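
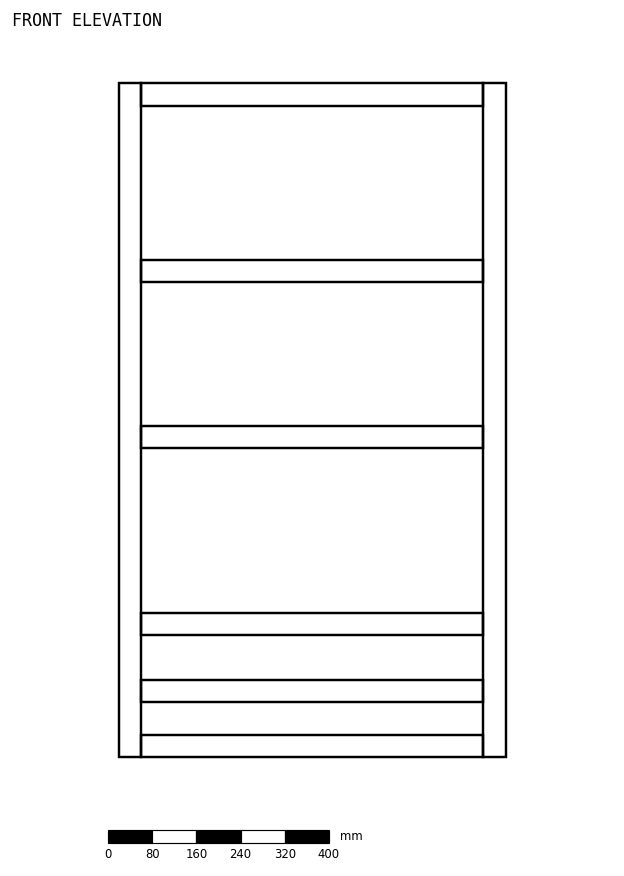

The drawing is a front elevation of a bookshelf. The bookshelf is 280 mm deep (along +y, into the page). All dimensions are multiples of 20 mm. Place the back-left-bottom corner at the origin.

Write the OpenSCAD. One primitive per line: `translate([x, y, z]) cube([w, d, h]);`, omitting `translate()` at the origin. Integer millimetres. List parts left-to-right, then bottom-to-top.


cube([40, 280, 1220]);
translate([40, 0, 0]) cube([620, 280, 40]);
translate([40, 0, 100]) cube([620, 280, 40]);
translate([40, 0, 220]) cube([620, 280, 40]);
translate([40, 0, 560]) cube([620, 280, 40]);
translate([40, 0, 860]) cube([620, 280, 40]);
translate([40, 0, 1180]) cube([620, 280, 40]);
translate([660, 0, 0]) cube([40, 280, 1220]);


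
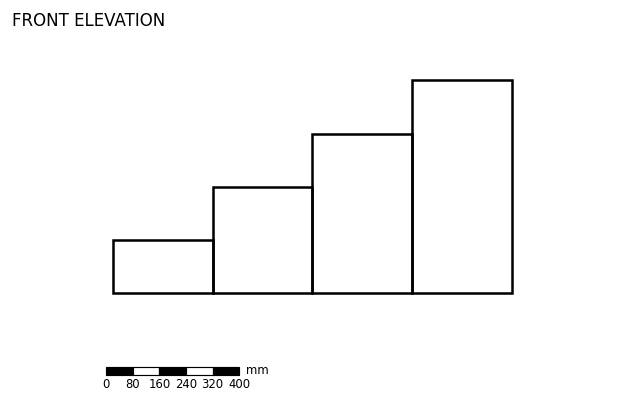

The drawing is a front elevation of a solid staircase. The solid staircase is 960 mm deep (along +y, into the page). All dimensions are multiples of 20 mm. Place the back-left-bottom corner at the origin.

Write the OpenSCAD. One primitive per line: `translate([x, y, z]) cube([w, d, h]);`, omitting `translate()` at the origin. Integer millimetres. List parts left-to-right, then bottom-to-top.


cube([300, 960, 160]);
translate([300, 0, 0]) cube([300, 960, 320]);
translate([600, 0, 0]) cube([300, 960, 480]);
translate([900, 0, 0]) cube([300, 960, 640]);


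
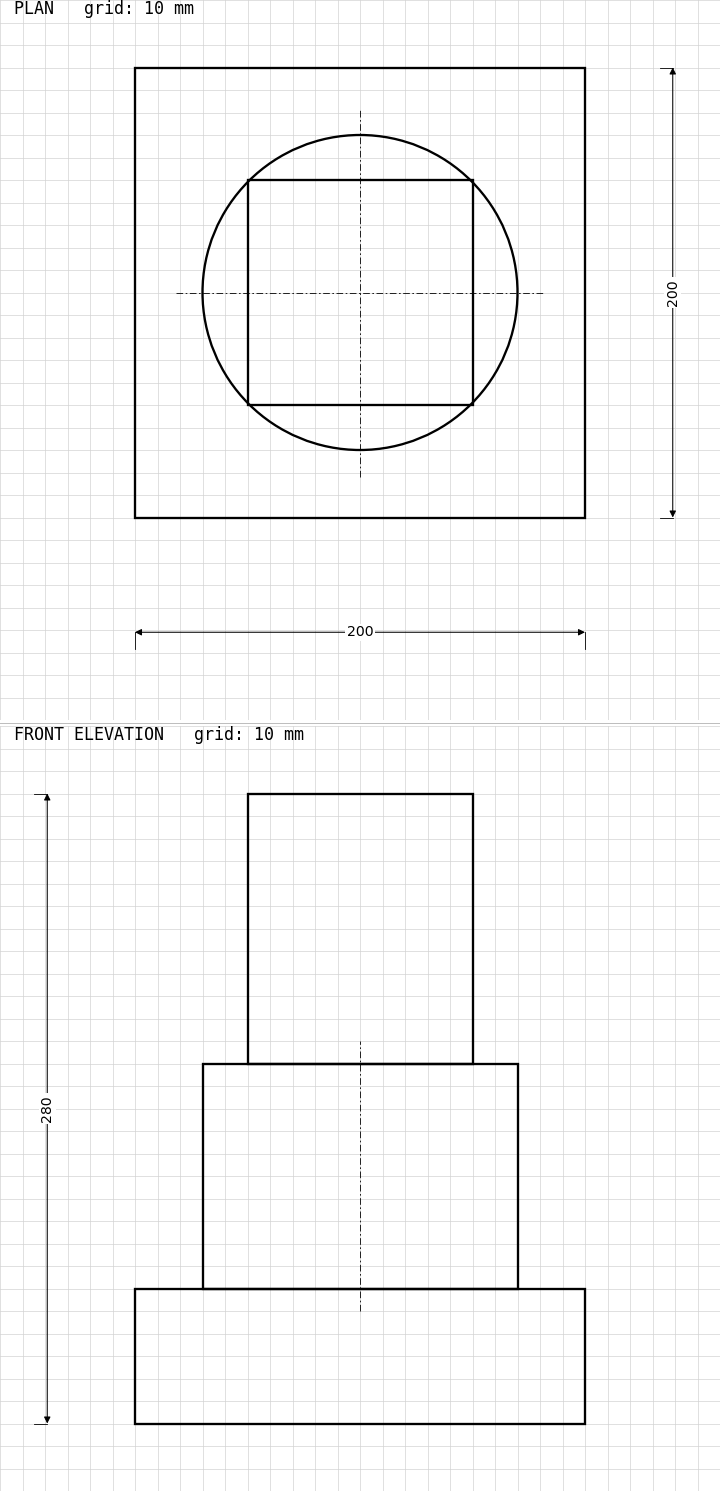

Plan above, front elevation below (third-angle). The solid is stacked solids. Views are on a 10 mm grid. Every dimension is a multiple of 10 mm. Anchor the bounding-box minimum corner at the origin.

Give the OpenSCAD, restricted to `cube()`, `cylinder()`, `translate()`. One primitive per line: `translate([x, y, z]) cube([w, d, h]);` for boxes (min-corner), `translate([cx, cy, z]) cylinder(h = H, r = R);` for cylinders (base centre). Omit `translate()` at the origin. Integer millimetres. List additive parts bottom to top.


cube([200, 200, 60]);
translate([100, 100, 60]) cylinder(h = 100, r = 70);
translate([50, 50, 160]) cube([100, 100, 120]);


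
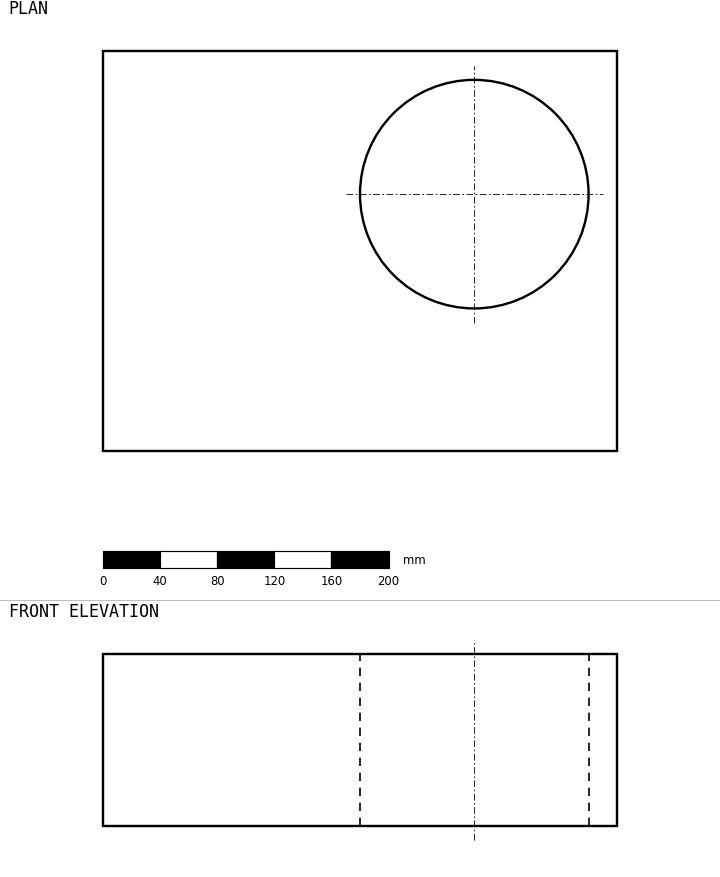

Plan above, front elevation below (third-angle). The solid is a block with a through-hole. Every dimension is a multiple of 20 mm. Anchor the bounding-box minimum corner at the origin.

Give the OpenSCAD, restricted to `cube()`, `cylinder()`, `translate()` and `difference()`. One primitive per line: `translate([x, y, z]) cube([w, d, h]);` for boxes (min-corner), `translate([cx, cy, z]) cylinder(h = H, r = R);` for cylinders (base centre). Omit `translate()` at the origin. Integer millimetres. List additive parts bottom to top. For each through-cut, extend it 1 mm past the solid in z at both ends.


difference() {
  cube([360, 280, 120]);
  translate([260, 180, -1]) cylinder(h = 122, r = 80);
}


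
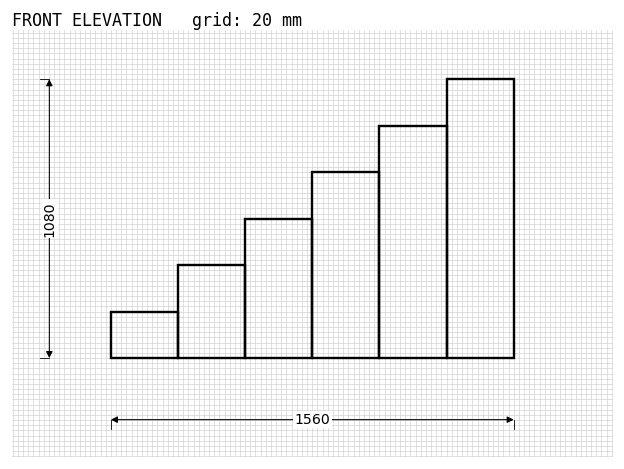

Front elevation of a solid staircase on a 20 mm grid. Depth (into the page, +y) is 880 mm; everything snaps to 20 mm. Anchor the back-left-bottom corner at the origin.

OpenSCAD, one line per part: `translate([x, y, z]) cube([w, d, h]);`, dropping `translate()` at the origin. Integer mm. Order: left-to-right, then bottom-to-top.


cube([260, 880, 180]);
translate([260, 0, 0]) cube([260, 880, 360]);
translate([520, 0, 0]) cube([260, 880, 540]);
translate([780, 0, 0]) cube([260, 880, 720]);
translate([1040, 0, 0]) cube([260, 880, 900]);
translate([1300, 0, 0]) cube([260, 880, 1080]);


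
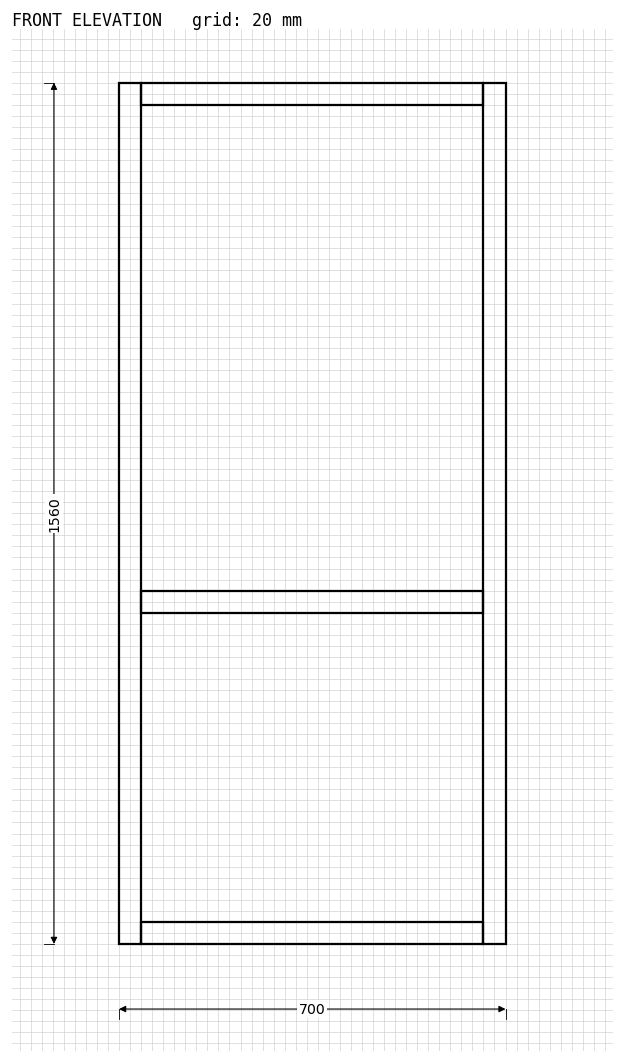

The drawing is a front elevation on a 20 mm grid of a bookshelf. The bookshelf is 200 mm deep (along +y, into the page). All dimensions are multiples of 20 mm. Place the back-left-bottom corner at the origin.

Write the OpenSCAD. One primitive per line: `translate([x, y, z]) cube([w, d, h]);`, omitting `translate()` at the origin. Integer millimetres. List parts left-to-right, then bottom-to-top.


cube([40, 200, 1560]);
translate([40, 0, 0]) cube([620, 200, 40]);
translate([40, 0, 600]) cube([620, 200, 40]);
translate([40, 0, 1520]) cube([620, 200, 40]);
translate([660, 0, 0]) cube([40, 200, 1560]);


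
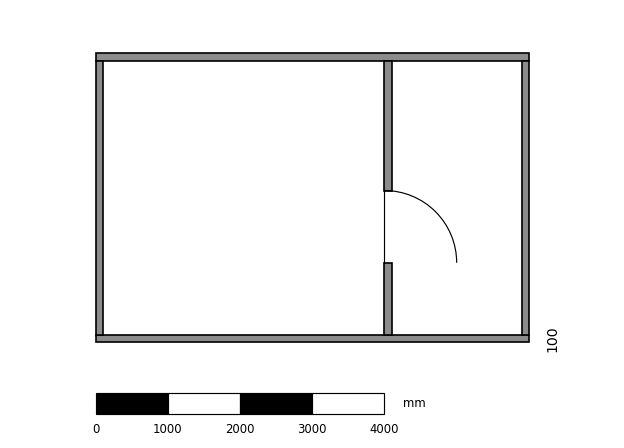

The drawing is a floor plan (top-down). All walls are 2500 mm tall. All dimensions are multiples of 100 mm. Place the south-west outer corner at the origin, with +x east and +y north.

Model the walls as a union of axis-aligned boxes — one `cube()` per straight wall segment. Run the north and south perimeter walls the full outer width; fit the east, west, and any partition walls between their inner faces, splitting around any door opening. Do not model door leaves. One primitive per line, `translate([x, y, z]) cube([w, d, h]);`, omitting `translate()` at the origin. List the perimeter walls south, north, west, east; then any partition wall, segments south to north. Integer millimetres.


cube([6000, 100, 2500]);
translate([0, 3900, 0]) cube([6000, 100, 2500]);
translate([0, 100, 0]) cube([100, 3800, 2500]);
translate([5900, 100, 0]) cube([100, 3800, 2500]);
translate([4000, 100, 0]) cube([100, 1000, 2500]);
translate([4000, 2100, 0]) cube([100, 1800, 2500]);


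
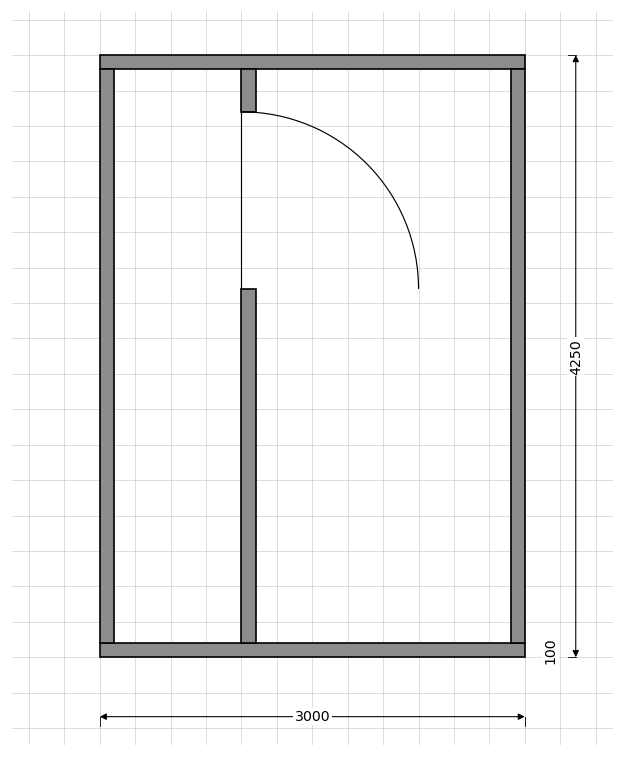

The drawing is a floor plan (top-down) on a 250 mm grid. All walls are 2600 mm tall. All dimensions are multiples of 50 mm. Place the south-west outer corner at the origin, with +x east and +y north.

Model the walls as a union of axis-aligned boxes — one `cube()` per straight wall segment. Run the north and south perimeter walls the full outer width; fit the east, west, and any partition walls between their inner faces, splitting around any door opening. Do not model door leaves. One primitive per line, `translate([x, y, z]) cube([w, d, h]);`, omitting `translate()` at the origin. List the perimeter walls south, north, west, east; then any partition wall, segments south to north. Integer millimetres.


cube([3000, 100, 2600]);
translate([0, 4150, 0]) cube([3000, 100, 2600]);
translate([0, 100, 0]) cube([100, 4050, 2600]);
translate([2900, 100, 0]) cube([100, 4050, 2600]);
translate([1000, 100, 0]) cube([100, 2500, 2600]);
translate([1000, 3850, 0]) cube([100, 300, 2600]);


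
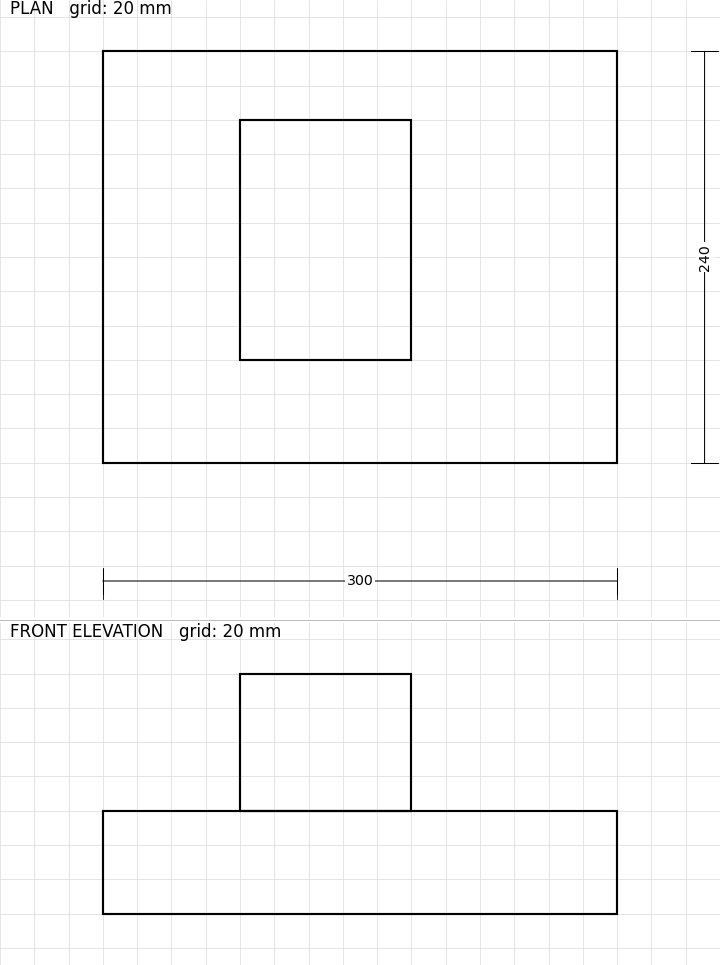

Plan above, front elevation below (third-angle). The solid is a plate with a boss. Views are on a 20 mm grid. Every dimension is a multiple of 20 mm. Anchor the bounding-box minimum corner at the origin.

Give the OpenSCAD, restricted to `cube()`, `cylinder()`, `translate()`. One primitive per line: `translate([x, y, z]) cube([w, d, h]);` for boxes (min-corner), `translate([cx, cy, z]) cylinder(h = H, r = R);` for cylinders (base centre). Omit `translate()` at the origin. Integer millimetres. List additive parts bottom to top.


cube([300, 240, 60]);
translate([80, 60, 60]) cube([100, 140, 80]);


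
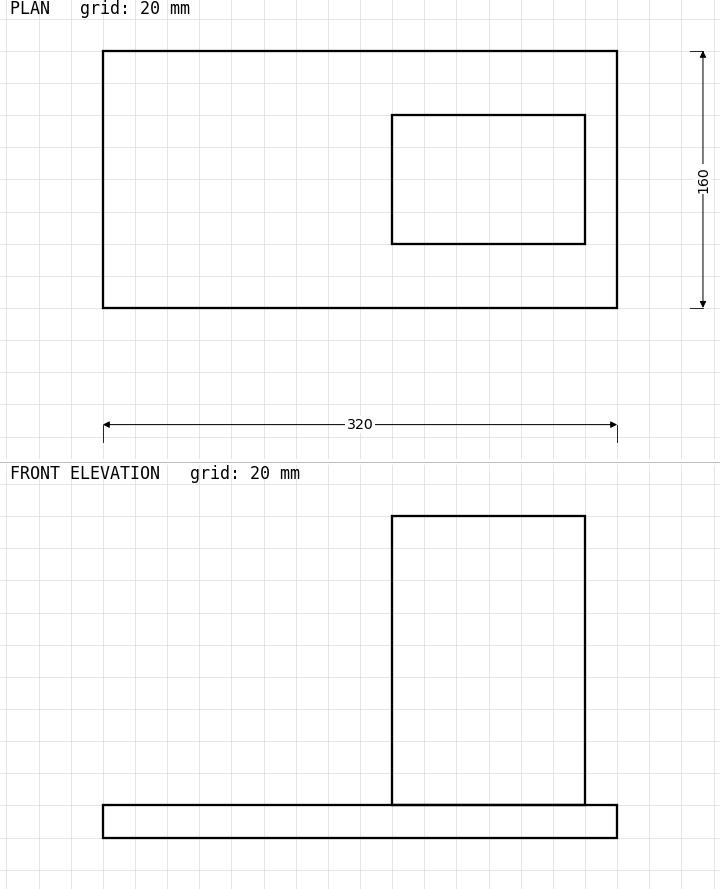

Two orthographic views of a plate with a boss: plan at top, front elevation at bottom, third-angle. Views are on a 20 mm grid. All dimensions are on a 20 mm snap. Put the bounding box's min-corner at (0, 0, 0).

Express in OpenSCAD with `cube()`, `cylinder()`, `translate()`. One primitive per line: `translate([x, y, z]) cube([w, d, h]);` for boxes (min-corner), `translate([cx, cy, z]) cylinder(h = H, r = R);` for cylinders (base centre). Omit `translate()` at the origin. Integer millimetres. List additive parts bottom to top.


cube([320, 160, 20]);
translate([180, 40, 20]) cube([120, 80, 180]);


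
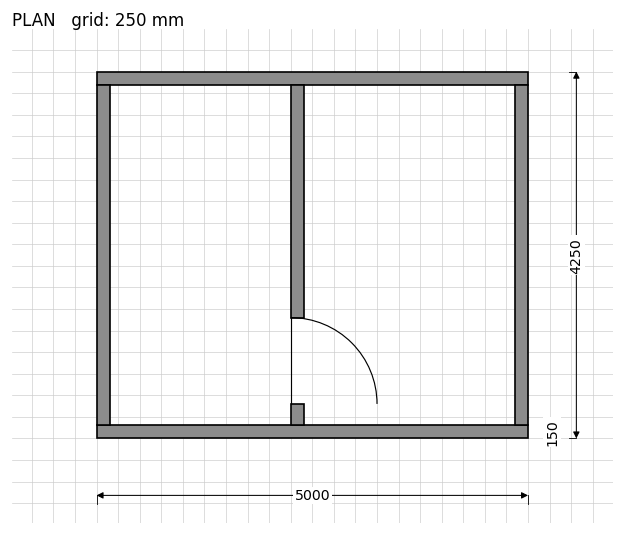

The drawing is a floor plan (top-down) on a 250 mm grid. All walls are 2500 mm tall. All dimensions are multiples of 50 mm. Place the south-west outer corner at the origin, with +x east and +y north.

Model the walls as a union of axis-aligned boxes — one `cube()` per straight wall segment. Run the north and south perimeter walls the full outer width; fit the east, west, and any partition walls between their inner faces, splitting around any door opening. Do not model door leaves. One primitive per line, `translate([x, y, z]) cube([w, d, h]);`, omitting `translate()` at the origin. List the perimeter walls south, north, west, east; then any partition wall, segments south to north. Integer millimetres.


cube([5000, 150, 2500]);
translate([0, 4100, 0]) cube([5000, 150, 2500]);
translate([0, 150, 0]) cube([150, 3950, 2500]);
translate([4850, 150, 0]) cube([150, 3950, 2500]);
translate([2250, 150, 0]) cube([150, 250, 2500]);
translate([2250, 1400, 0]) cube([150, 2700, 2500]);


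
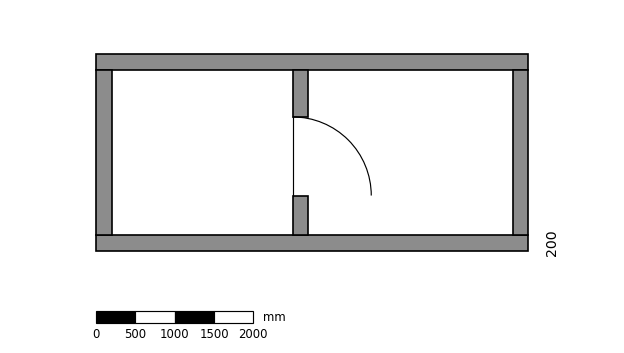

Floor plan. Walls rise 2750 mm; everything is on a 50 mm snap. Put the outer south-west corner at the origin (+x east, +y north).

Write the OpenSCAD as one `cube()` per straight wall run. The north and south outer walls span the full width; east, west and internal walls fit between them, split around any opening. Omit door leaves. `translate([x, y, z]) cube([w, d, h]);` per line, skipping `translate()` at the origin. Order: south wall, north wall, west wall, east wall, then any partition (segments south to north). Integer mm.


cube([5500, 200, 2750]);
translate([0, 2300, 0]) cube([5500, 200, 2750]);
translate([0, 200, 0]) cube([200, 2100, 2750]);
translate([5300, 200, 0]) cube([200, 2100, 2750]);
translate([2500, 200, 0]) cube([200, 500, 2750]);
translate([2500, 1700, 0]) cube([200, 600, 2750]);


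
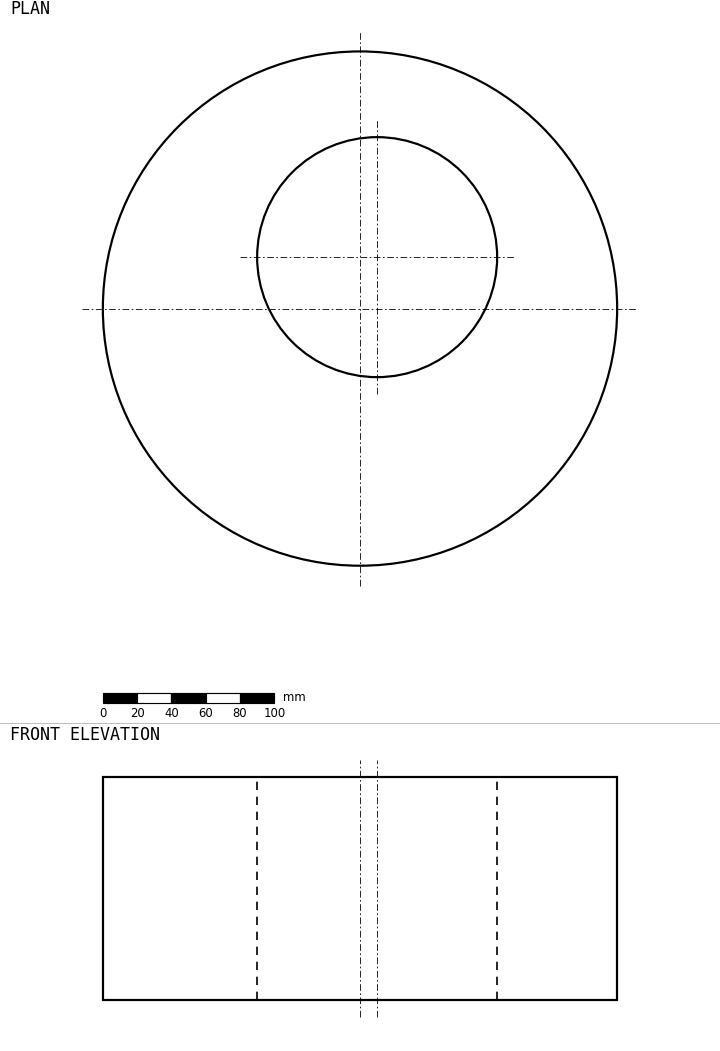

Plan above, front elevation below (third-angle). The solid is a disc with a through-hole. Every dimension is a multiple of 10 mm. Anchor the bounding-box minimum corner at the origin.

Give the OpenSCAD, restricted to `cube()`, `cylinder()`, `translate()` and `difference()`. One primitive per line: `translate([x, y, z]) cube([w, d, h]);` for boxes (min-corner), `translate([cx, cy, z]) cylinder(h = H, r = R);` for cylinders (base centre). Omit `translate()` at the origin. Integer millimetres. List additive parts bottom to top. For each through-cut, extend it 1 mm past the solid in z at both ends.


difference() {
  translate([150, 150, 0]) cylinder(h = 130, r = 150);
  translate([160, 180, -1]) cylinder(h = 132, r = 70);
}


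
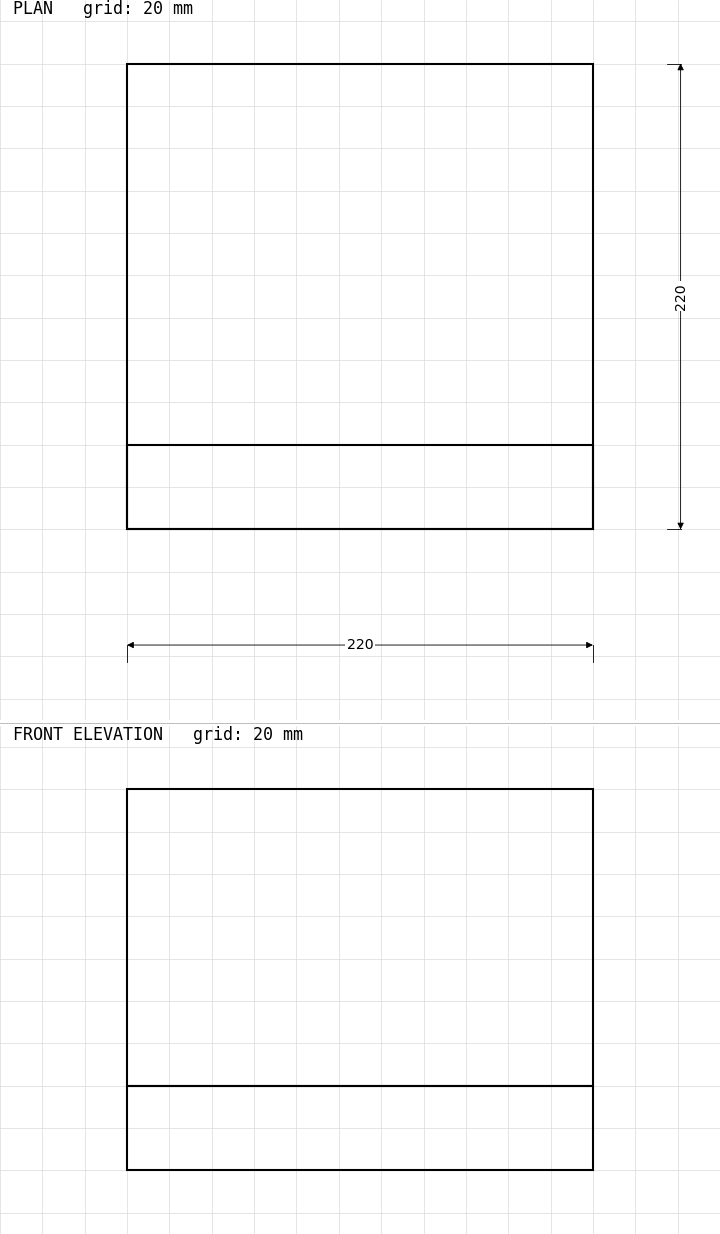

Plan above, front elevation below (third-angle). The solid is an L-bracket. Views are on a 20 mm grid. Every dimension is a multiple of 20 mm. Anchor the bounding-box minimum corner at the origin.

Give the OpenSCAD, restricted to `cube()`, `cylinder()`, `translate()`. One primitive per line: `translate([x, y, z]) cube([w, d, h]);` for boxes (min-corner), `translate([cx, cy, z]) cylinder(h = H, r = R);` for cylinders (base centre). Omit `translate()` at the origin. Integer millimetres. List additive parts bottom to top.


cube([220, 220, 40]);
translate([0, 0, 40]) cube([220, 40, 140]);


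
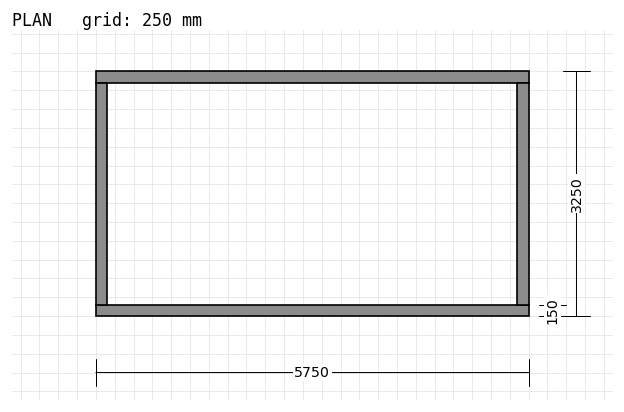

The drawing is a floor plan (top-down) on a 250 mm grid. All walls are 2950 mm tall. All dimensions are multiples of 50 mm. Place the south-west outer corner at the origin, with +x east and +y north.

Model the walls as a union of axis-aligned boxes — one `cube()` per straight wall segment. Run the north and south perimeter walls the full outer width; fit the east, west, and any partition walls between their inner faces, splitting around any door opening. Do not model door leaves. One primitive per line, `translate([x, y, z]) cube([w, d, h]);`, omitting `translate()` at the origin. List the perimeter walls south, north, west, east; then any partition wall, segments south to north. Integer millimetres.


cube([5750, 150, 2950]);
translate([0, 3100, 0]) cube([5750, 150, 2950]);
translate([0, 150, 0]) cube([150, 2950, 2950]);
translate([5600, 150, 0]) cube([150, 2950, 2950]);


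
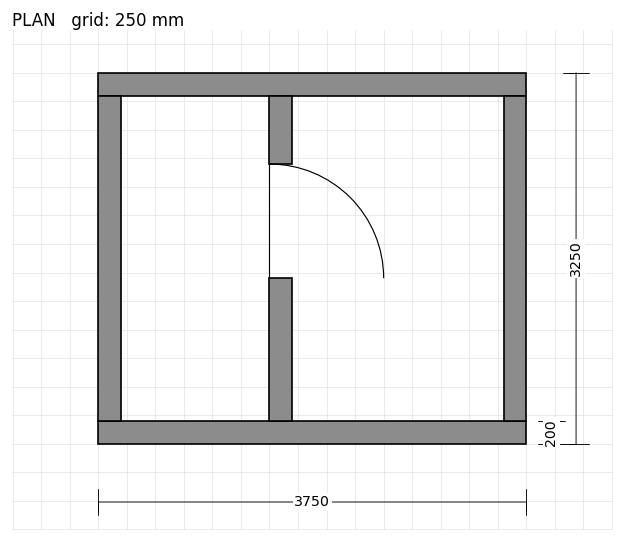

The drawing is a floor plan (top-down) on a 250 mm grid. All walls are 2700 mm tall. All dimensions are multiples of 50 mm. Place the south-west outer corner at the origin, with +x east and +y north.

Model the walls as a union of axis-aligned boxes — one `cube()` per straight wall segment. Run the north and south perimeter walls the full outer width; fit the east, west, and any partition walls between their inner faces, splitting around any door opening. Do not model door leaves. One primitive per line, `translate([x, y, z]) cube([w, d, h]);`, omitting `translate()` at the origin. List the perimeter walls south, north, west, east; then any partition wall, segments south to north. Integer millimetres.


cube([3750, 200, 2700]);
translate([0, 3050, 0]) cube([3750, 200, 2700]);
translate([0, 200, 0]) cube([200, 2850, 2700]);
translate([3550, 200, 0]) cube([200, 2850, 2700]);
translate([1500, 200, 0]) cube([200, 1250, 2700]);
translate([1500, 2450, 0]) cube([200, 600, 2700]);


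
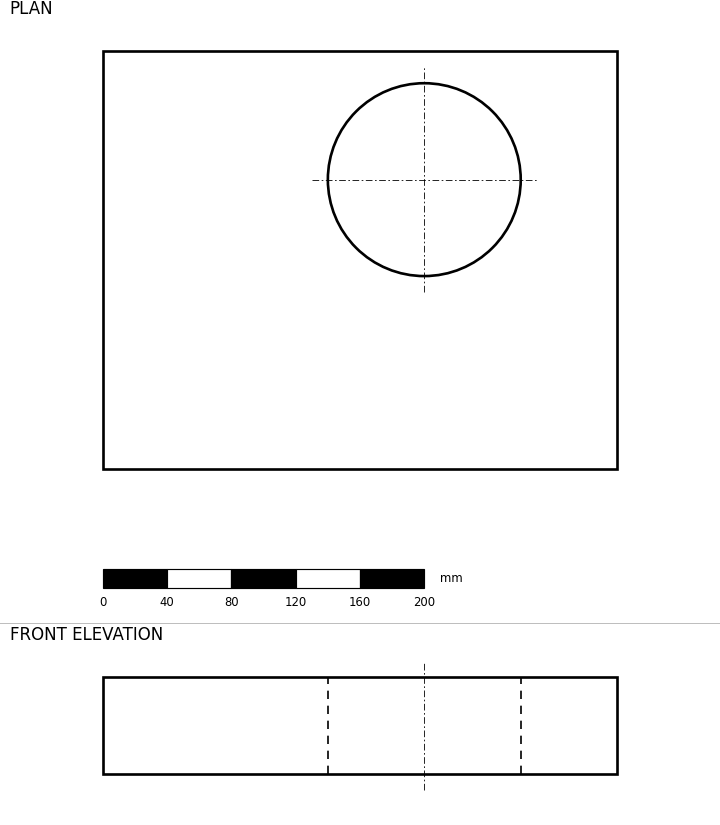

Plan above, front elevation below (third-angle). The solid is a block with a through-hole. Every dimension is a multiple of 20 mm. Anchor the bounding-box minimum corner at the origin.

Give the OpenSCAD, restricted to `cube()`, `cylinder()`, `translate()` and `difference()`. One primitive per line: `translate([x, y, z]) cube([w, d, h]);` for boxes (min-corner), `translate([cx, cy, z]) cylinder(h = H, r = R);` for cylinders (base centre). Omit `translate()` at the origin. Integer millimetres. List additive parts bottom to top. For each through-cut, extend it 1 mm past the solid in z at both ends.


difference() {
  cube([320, 260, 60]);
  translate([200, 180, -1]) cylinder(h = 62, r = 60);
}


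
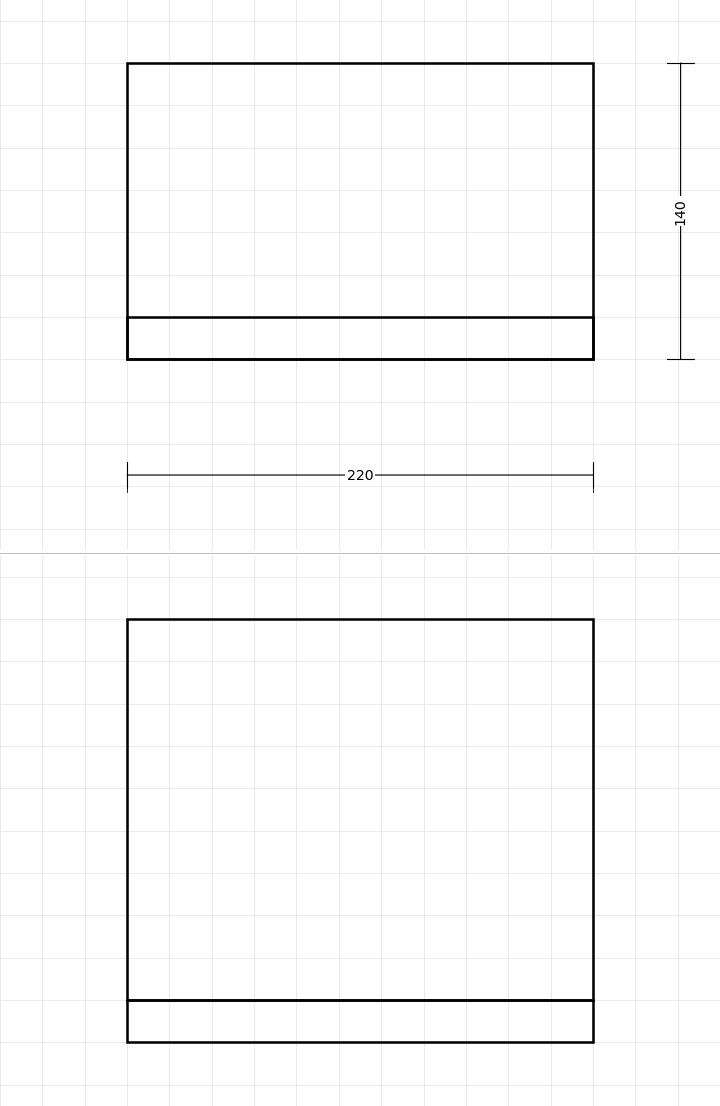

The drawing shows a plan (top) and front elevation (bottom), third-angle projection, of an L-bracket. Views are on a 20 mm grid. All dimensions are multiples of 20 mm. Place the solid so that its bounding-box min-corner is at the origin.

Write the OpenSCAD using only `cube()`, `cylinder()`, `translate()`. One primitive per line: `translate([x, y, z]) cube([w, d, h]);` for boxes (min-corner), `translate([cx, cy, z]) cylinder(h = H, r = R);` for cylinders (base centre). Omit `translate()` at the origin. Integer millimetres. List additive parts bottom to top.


cube([220, 140, 20]);
translate([0, 0, 20]) cube([220, 20, 180]);


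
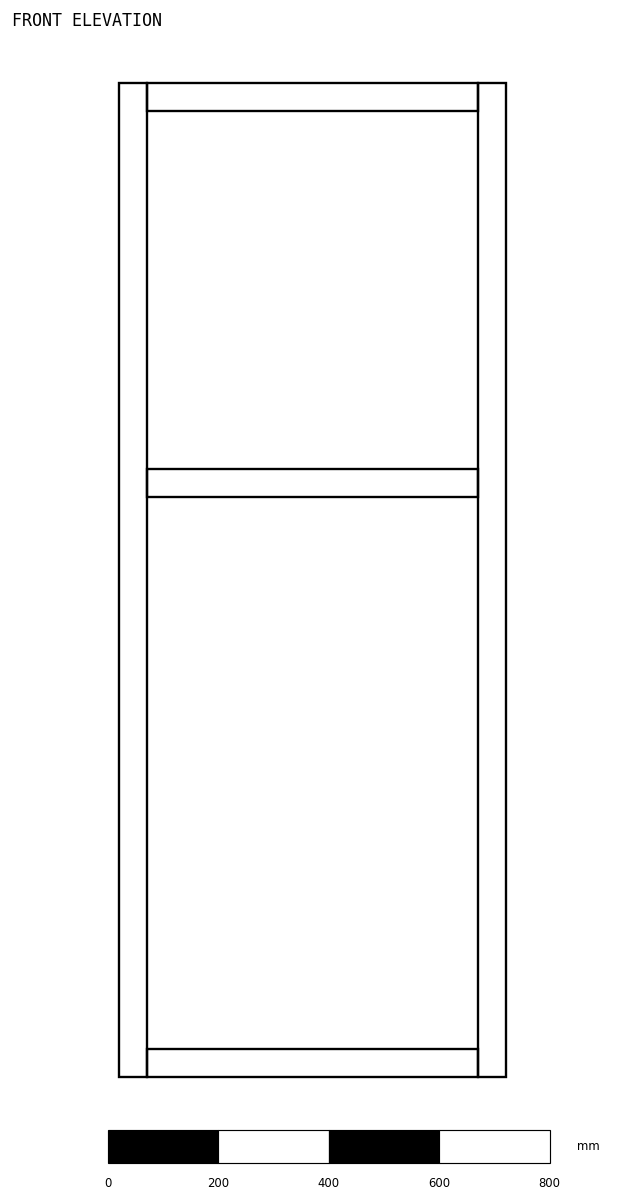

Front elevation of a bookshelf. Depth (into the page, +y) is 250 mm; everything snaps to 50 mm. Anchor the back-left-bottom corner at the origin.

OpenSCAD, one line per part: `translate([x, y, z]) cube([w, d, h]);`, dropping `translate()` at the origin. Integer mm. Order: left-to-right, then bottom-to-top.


cube([50, 250, 1800]);
translate([50, 0, 0]) cube([600, 250, 50]);
translate([50, 0, 1050]) cube([600, 250, 50]);
translate([50, 0, 1750]) cube([600, 250, 50]);
translate([650, 0, 0]) cube([50, 250, 1800]);


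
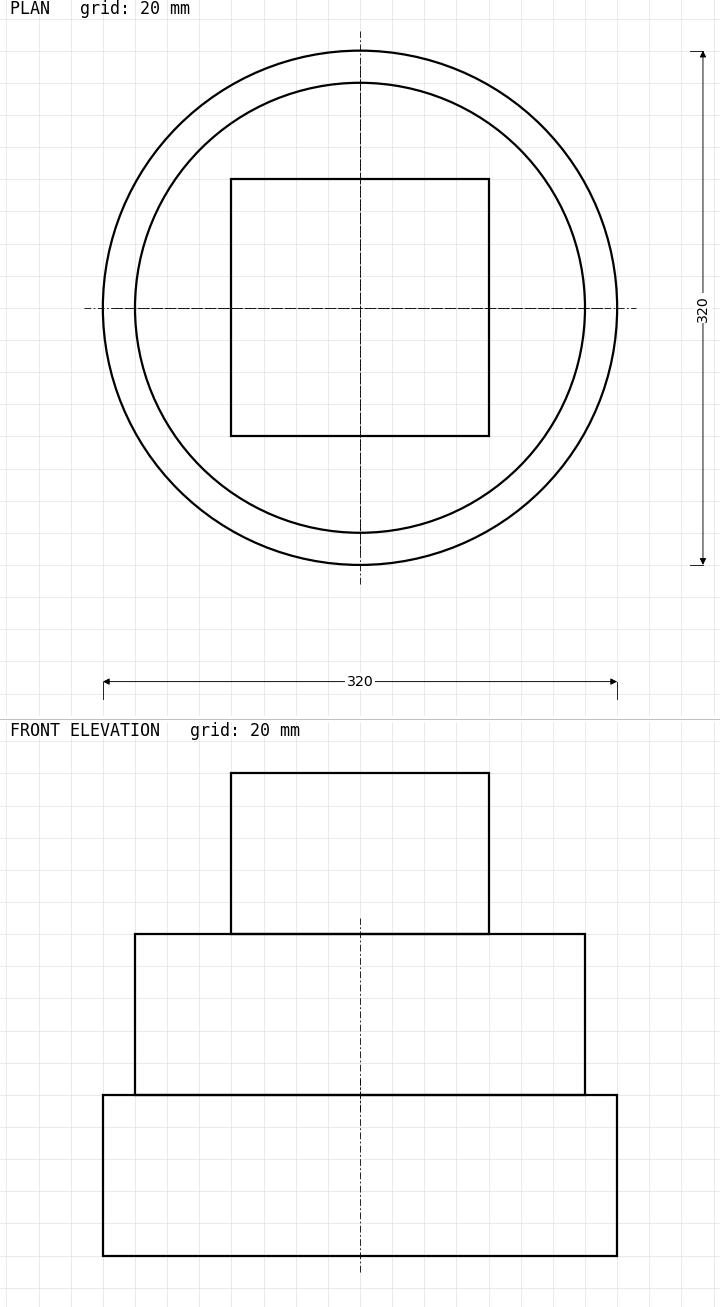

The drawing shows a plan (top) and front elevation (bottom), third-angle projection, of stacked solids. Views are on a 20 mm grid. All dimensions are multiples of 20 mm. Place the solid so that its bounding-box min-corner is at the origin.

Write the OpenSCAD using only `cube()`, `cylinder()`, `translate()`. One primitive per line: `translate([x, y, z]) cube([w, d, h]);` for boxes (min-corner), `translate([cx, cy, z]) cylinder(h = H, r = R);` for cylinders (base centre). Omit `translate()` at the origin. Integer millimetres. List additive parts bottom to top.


translate([160, 160, 0]) cylinder(h = 100, r = 160);
translate([160, 160, 100]) cylinder(h = 100, r = 140);
translate([80, 80, 200]) cube([160, 160, 100]);


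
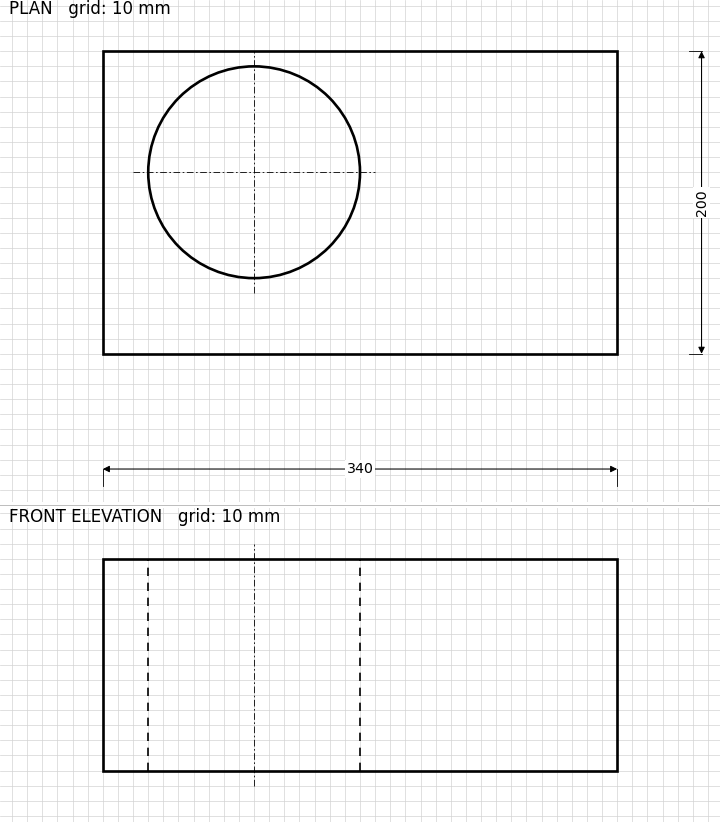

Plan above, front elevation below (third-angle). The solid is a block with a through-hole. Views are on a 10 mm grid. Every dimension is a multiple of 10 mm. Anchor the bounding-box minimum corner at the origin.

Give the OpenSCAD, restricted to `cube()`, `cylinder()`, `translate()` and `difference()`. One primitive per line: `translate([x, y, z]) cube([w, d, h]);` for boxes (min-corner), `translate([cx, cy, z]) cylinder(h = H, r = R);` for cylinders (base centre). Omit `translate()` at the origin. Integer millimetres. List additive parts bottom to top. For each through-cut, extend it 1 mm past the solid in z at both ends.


difference() {
  cube([340, 200, 140]);
  translate([100, 120, -1]) cylinder(h = 142, r = 70);
}


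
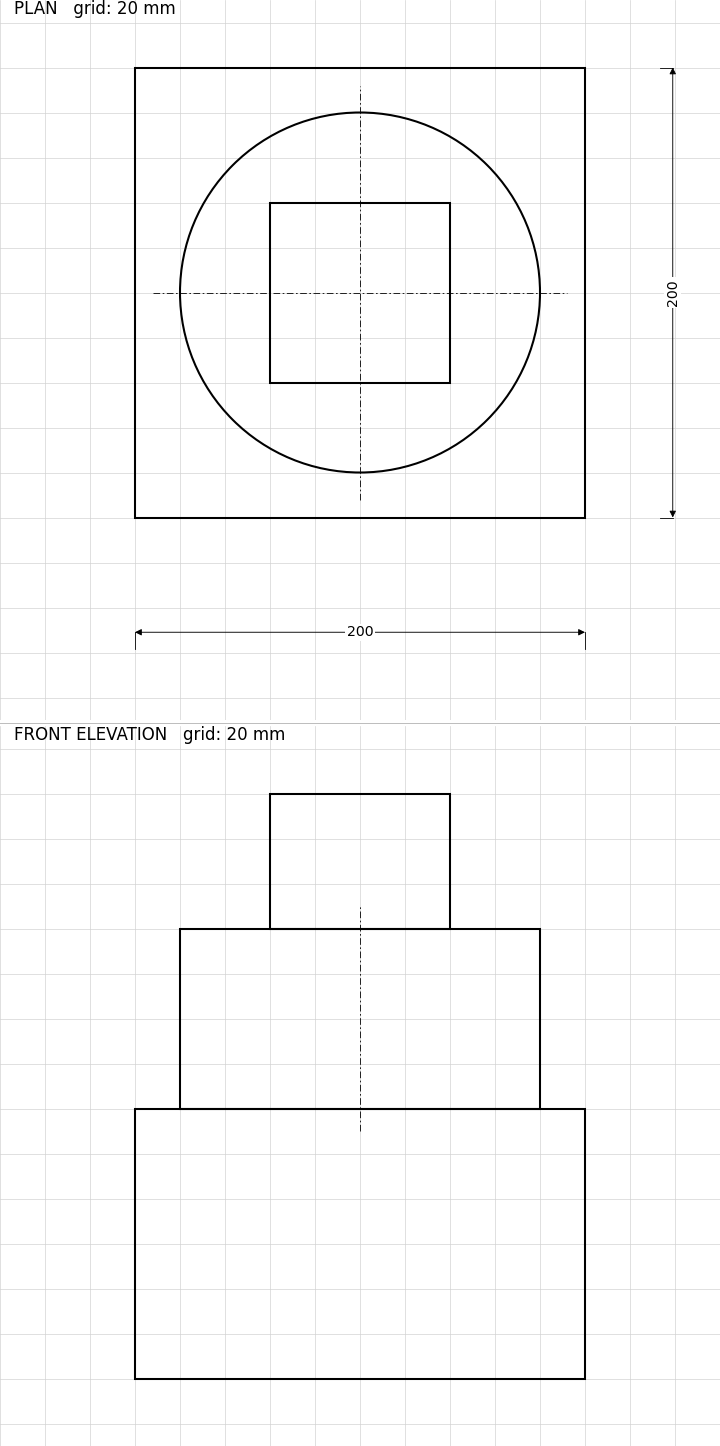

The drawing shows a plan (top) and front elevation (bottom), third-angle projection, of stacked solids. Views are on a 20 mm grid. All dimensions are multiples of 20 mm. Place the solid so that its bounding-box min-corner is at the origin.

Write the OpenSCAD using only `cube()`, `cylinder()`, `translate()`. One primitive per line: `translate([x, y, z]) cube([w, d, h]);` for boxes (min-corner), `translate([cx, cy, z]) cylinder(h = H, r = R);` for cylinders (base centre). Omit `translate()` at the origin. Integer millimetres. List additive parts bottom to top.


cube([200, 200, 120]);
translate([100, 100, 120]) cylinder(h = 80, r = 80);
translate([60, 60, 200]) cube([80, 80, 60]);


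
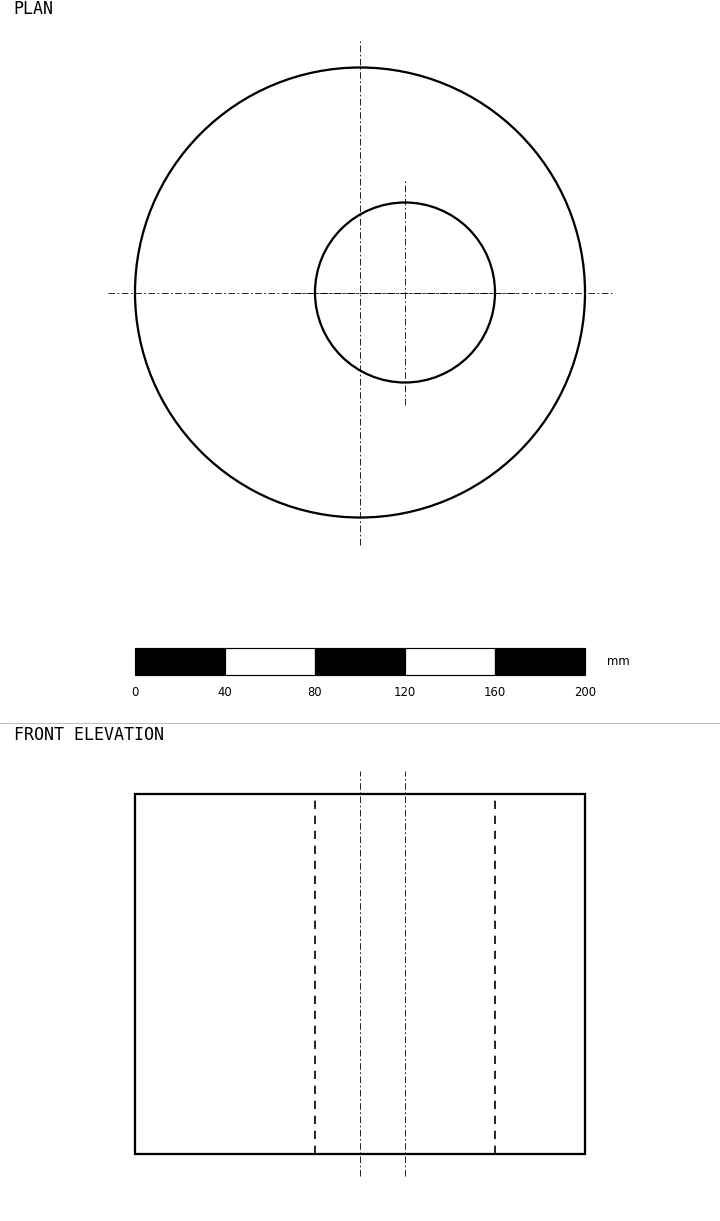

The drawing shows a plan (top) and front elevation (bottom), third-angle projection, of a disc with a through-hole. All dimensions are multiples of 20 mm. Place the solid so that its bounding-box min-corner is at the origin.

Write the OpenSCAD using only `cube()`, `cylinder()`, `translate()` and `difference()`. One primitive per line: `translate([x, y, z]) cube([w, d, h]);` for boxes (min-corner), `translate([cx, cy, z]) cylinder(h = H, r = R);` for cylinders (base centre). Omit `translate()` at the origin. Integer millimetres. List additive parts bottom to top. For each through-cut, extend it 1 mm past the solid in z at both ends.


difference() {
  translate([100, 100, 0]) cylinder(h = 160, r = 100);
  translate([120, 100, -1]) cylinder(h = 162, r = 40);
}


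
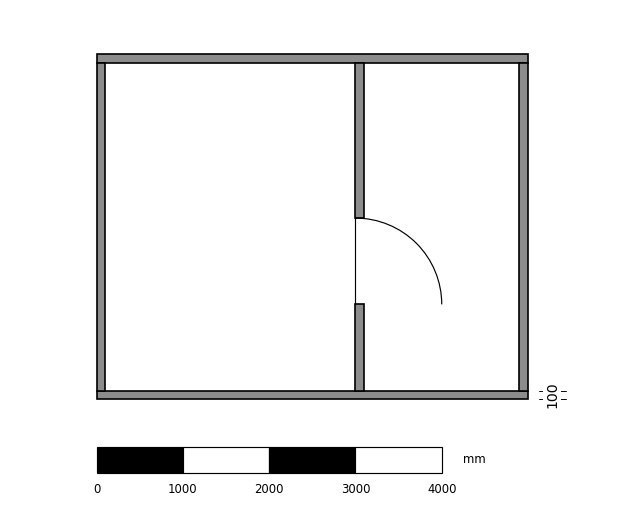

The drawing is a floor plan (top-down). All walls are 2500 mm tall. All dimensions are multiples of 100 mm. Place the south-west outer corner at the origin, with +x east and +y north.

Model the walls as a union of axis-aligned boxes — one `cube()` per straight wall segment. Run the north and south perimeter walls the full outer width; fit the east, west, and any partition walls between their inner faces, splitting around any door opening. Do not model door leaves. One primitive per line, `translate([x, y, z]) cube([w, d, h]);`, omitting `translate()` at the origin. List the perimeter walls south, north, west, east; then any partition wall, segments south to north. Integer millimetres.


cube([5000, 100, 2500]);
translate([0, 3900, 0]) cube([5000, 100, 2500]);
translate([0, 100, 0]) cube([100, 3800, 2500]);
translate([4900, 100, 0]) cube([100, 3800, 2500]);
translate([3000, 100, 0]) cube([100, 1000, 2500]);
translate([3000, 2100, 0]) cube([100, 1800, 2500]);


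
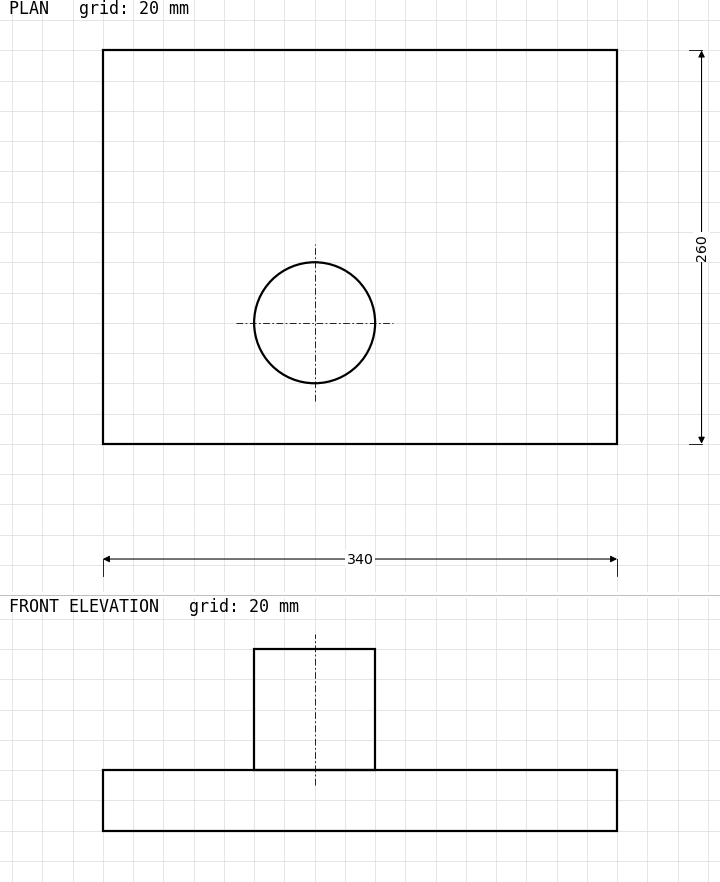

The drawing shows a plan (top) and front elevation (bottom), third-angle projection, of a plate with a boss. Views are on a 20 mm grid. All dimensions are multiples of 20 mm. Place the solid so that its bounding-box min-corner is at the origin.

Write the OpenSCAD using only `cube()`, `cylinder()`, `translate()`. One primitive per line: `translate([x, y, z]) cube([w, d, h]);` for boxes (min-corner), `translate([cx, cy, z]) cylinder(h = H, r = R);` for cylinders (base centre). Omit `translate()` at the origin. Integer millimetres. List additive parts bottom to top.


cube([340, 260, 40]);
translate([140, 80, 40]) cylinder(h = 80, r = 40);


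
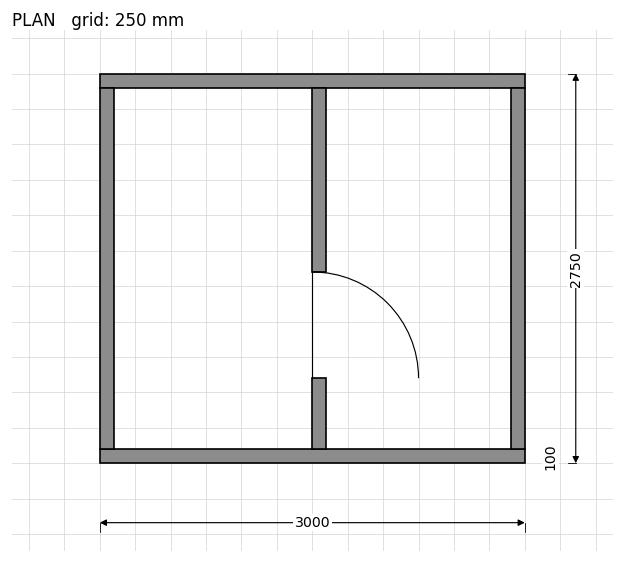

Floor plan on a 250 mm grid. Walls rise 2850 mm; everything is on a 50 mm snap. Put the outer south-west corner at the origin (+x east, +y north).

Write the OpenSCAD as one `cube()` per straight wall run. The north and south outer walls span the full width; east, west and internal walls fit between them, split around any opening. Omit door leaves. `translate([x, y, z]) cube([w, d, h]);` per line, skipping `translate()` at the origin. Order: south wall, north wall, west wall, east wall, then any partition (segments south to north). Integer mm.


cube([3000, 100, 2850]);
translate([0, 2650, 0]) cube([3000, 100, 2850]);
translate([0, 100, 0]) cube([100, 2550, 2850]);
translate([2900, 100, 0]) cube([100, 2550, 2850]);
translate([1500, 100, 0]) cube([100, 500, 2850]);
translate([1500, 1350, 0]) cube([100, 1300, 2850]);


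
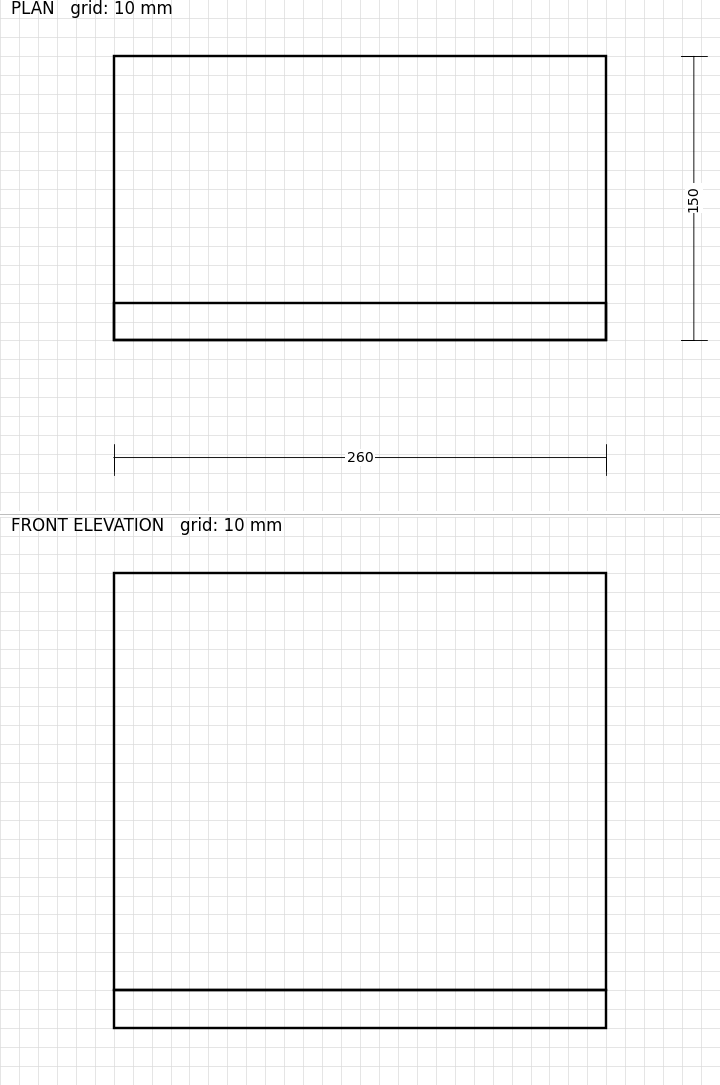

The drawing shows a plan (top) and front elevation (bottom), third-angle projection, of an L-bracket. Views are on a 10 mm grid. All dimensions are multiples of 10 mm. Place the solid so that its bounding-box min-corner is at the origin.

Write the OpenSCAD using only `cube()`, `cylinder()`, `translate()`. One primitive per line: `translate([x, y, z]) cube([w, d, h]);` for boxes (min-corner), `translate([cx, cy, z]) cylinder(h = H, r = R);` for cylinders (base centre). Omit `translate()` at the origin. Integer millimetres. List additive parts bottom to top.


cube([260, 150, 20]);
translate([0, 0, 20]) cube([260, 20, 220]);


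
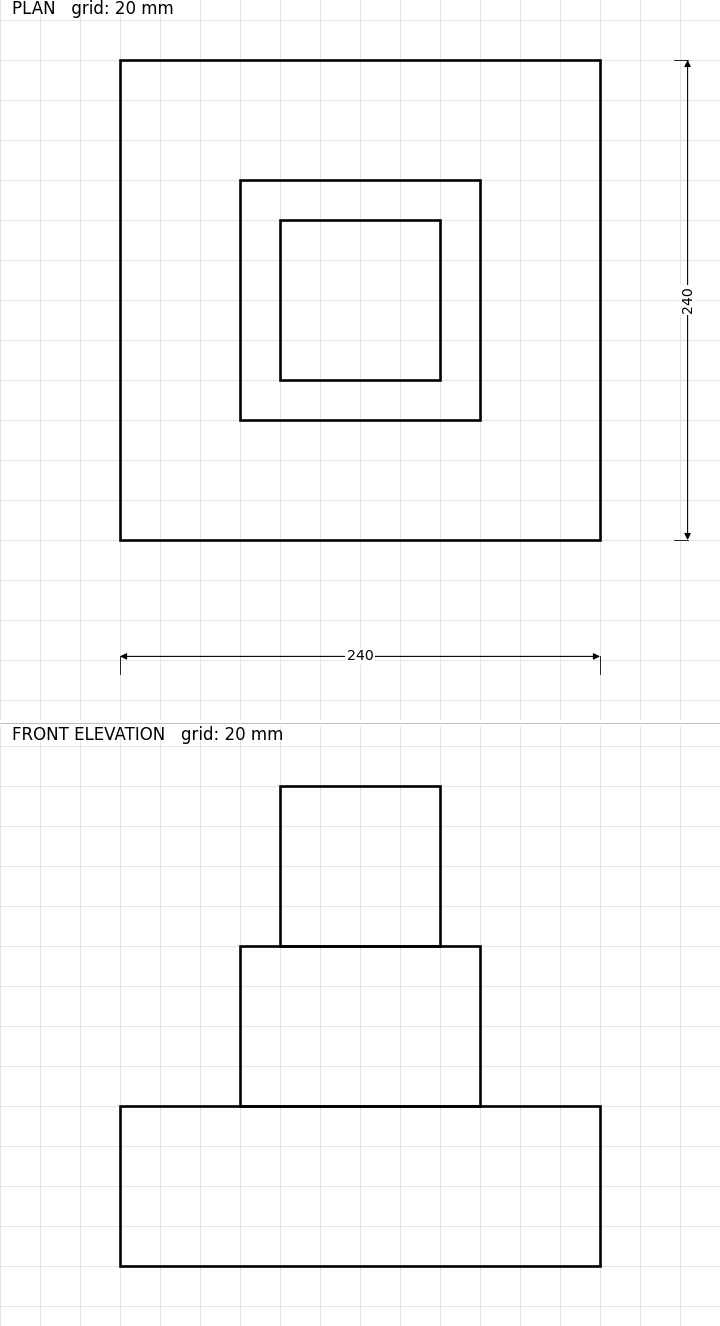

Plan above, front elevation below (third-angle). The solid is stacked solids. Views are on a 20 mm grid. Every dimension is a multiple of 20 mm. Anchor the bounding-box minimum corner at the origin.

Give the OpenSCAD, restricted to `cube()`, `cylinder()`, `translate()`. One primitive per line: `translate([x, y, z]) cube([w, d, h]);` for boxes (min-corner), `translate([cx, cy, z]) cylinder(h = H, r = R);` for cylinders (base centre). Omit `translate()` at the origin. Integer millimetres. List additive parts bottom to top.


cube([240, 240, 80]);
translate([60, 60, 80]) cube([120, 120, 80]);
translate([80, 80, 160]) cube([80, 80, 80]);


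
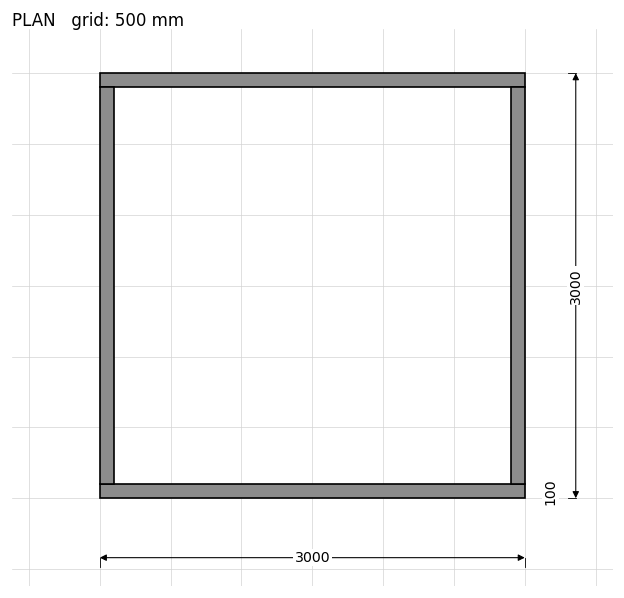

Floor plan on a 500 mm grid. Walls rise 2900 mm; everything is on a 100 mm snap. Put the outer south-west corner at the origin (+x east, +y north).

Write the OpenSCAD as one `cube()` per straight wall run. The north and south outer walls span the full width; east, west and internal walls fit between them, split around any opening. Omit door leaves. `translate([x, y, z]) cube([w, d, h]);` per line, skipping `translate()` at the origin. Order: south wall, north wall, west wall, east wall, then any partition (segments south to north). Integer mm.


cube([3000, 100, 2900]);
translate([0, 2900, 0]) cube([3000, 100, 2900]);
translate([0, 100, 0]) cube([100, 2800, 2900]);
translate([2900, 100, 0]) cube([100, 2800, 2900]);


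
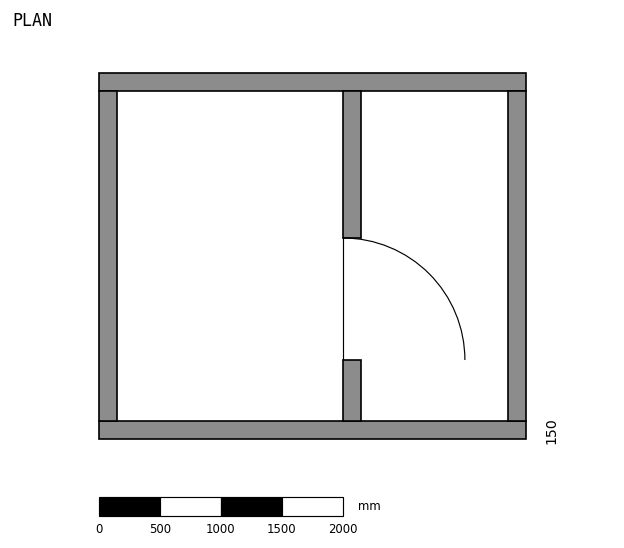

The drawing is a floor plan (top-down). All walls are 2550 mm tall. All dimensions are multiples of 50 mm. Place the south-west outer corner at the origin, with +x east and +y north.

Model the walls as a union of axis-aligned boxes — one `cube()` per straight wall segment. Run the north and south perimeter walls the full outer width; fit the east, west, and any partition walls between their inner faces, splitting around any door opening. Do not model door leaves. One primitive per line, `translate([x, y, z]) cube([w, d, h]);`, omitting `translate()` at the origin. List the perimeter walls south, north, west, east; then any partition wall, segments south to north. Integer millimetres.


cube([3500, 150, 2550]);
translate([0, 2850, 0]) cube([3500, 150, 2550]);
translate([0, 150, 0]) cube([150, 2700, 2550]);
translate([3350, 150, 0]) cube([150, 2700, 2550]);
translate([2000, 150, 0]) cube([150, 500, 2550]);
translate([2000, 1650, 0]) cube([150, 1200, 2550]);


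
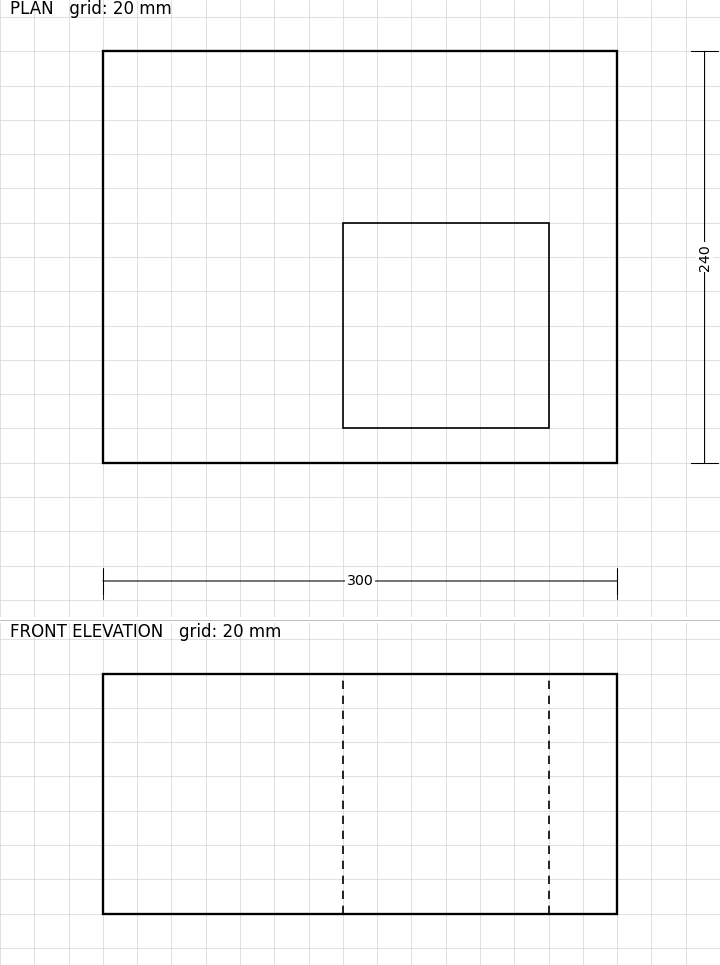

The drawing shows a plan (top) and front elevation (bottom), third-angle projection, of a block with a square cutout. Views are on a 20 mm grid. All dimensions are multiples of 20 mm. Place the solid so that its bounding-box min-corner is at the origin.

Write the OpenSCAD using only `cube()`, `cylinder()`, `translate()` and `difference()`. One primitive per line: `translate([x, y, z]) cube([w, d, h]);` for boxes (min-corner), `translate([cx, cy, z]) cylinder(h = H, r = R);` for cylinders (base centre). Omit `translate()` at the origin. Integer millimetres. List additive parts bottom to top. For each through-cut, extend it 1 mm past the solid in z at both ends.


difference() {
  cube([300, 240, 140]);
  translate([140, 20, -1]) cube([120, 120, 142]);
}


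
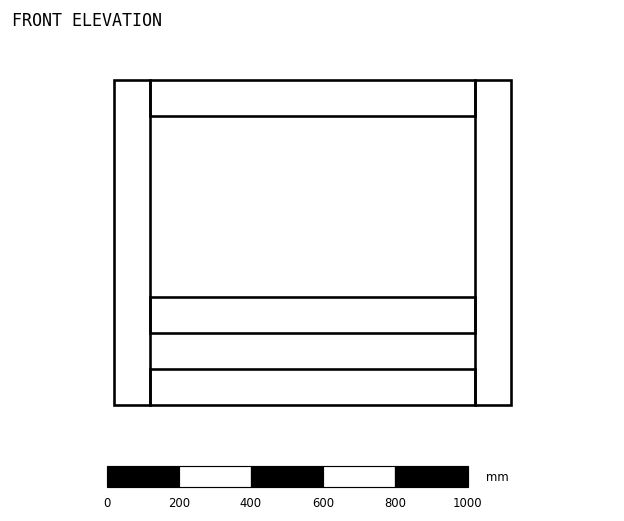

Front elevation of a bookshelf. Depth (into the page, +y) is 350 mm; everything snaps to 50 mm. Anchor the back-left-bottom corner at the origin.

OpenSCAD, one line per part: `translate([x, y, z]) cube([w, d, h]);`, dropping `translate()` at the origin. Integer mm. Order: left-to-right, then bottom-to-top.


cube([100, 350, 900]);
translate([100, 0, 0]) cube([900, 350, 100]);
translate([100, 0, 200]) cube([900, 350, 100]);
translate([100, 0, 800]) cube([900, 350, 100]);
translate([1000, 0, 0]) cube([100, 350, 900]);


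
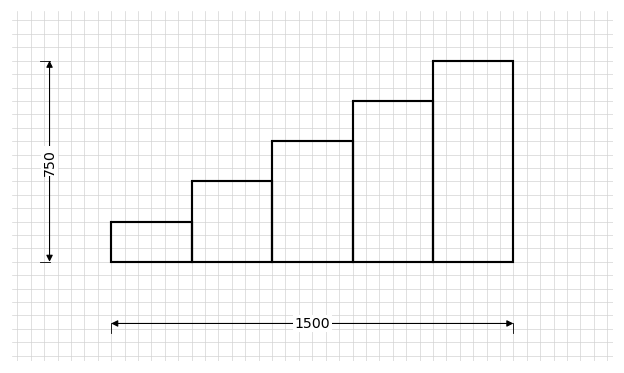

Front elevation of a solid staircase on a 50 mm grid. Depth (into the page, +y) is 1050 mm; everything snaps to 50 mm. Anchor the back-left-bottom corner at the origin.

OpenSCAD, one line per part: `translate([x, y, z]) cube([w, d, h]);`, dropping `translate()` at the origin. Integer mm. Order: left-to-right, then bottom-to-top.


cube([300, 1050, 150]);
translate([300, 0, 0]) cube([300, 1050, 300]);
translate([600, 0, 0]) cube([300, 1050, 450]);
translate([900, 0, 0]) cube([300, 1050, 600]);
translate([1200, 0, 0]) cube([300, 1050, 750]);


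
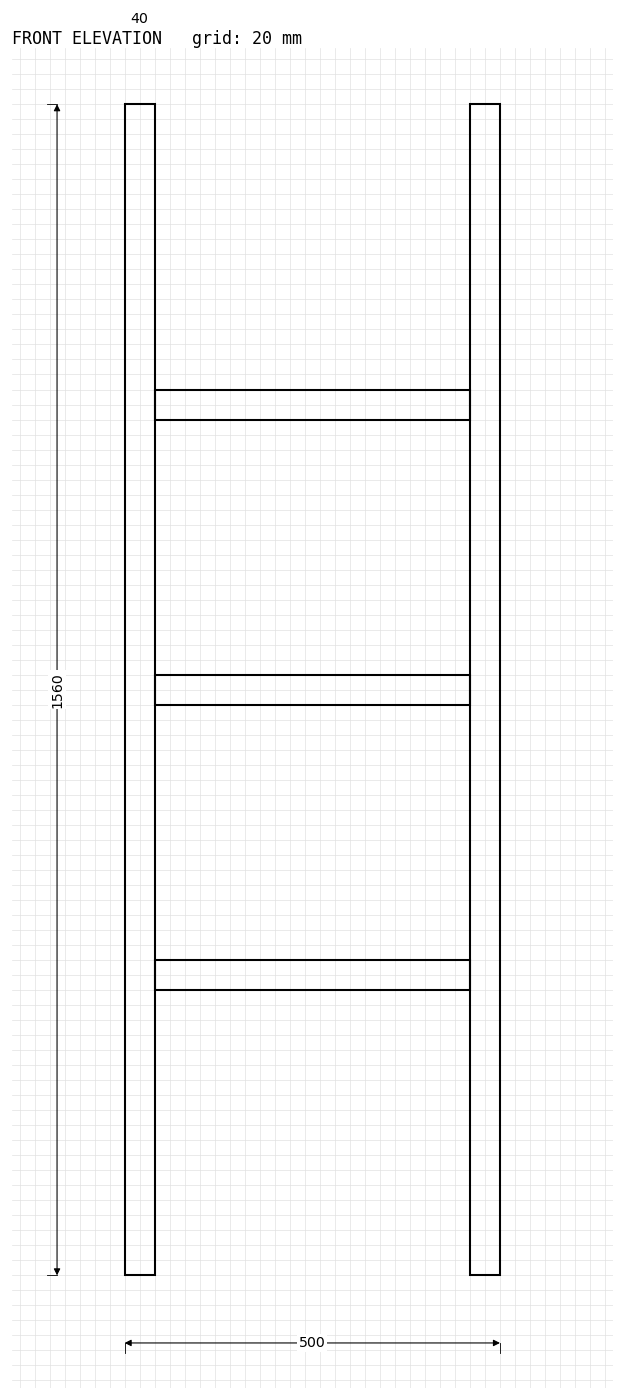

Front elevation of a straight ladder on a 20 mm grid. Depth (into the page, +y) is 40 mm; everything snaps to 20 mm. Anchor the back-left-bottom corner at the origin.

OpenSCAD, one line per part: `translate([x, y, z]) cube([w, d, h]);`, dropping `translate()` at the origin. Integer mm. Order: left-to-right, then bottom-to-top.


cube([40, 40, 1560]);
translate([40, 0, 380]) cube([420, 40, 40]);
translate([40, 0, 760]) cube([420, 40, 40]);
translate([40, 0, 1140]) cube([420, 40, 40]);
translate([460, 0, 0]) cube([40, 40, 1560]);


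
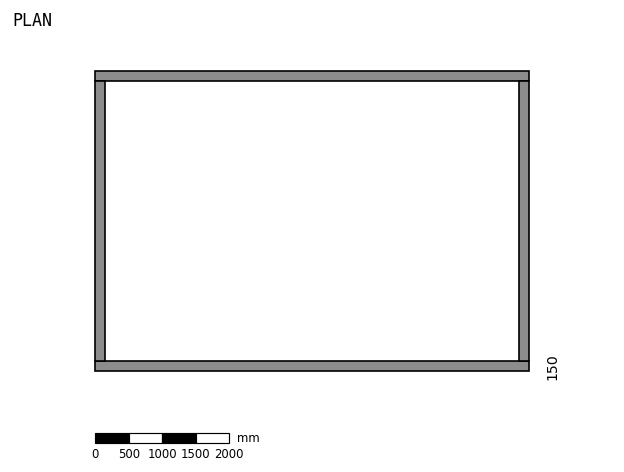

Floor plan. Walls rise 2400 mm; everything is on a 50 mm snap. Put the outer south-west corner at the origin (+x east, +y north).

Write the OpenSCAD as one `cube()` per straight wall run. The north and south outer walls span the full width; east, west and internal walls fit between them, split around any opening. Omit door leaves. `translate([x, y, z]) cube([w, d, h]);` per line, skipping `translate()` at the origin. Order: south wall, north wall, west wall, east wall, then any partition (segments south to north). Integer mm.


cube([6500, 150, 2400]);
translate([0, 4350, 0]) cube([6500, 150, 2400]);
translate([0, 150, 0]) cube([150, 4200, 2400]);
translate([6350, 150, 0]) cube([150, 4200, 2400]);


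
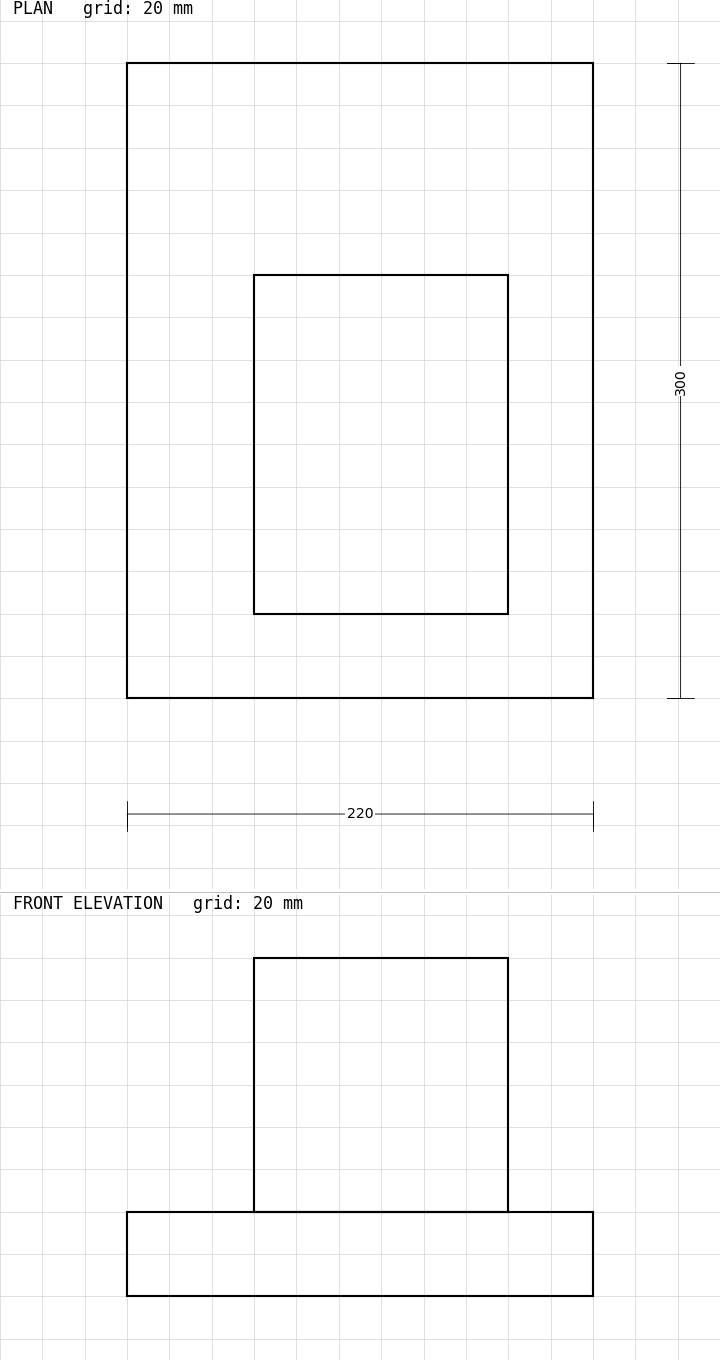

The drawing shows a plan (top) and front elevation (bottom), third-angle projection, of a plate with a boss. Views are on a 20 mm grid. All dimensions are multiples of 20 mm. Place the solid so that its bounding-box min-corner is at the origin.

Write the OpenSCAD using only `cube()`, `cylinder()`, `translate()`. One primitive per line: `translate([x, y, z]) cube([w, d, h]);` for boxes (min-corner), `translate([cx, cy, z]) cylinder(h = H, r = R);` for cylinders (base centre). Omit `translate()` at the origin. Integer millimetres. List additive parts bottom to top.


cube([220, 300, 40]);
translate([60, 40, 40]) cube([120, 160, 120]);


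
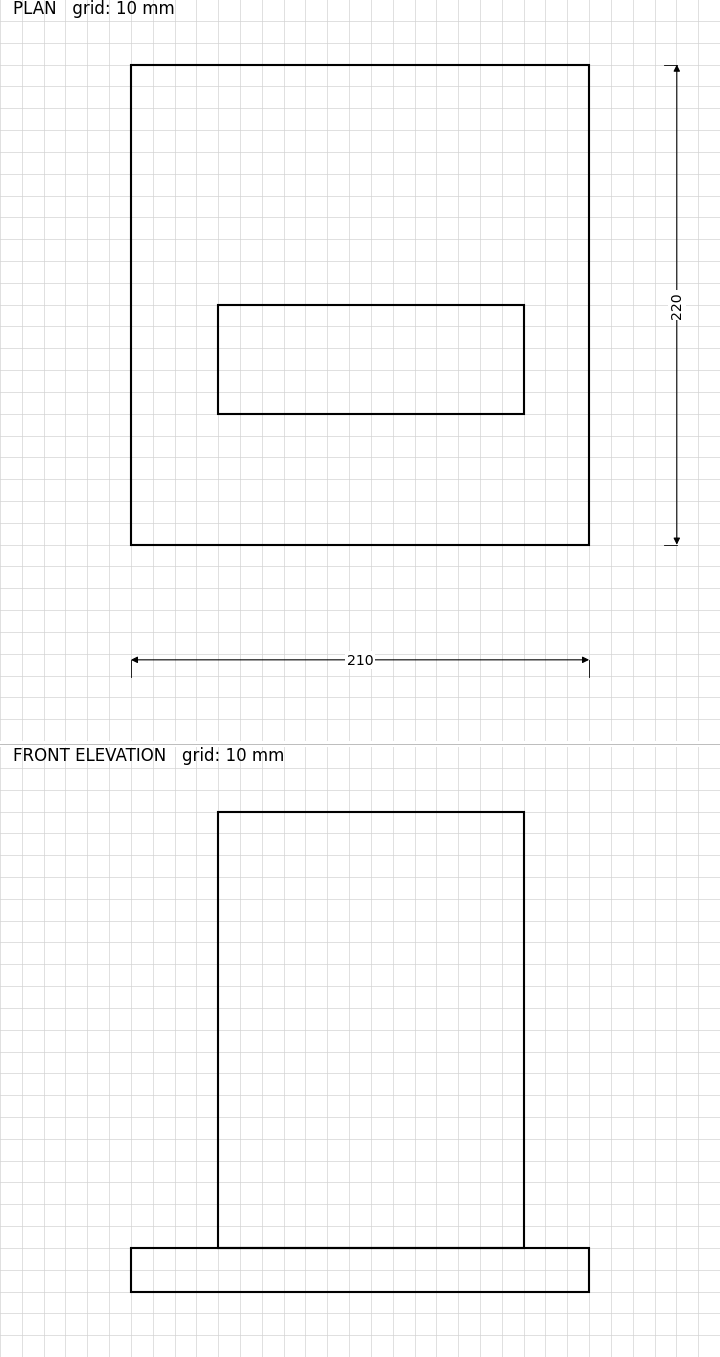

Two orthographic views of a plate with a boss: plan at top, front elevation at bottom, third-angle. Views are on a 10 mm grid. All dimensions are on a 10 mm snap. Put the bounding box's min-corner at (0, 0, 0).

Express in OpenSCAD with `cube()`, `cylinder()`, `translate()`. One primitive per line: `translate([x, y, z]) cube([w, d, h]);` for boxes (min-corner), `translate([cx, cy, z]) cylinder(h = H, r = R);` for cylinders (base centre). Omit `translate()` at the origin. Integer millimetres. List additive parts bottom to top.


cube([210, 220, 20]);
translate([40, 60, 20]) cube([140, 50, 200]);
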